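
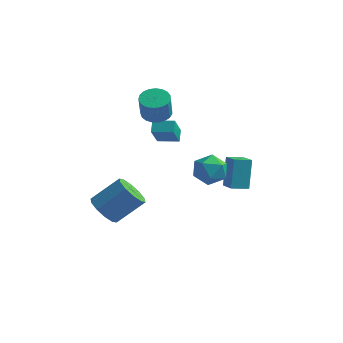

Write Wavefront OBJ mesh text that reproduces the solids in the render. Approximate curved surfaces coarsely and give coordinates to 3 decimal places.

v 2.089 1.039 -1.315
v 1.915 1.763 0.444
v 1.294 1.777 -1.697
v 1.12 2.5 0.062
v 2.82 1.72 -1.522
v 2.646 2.443 0.237
v 2.025 2.457 -1.904
v 1.851 3.181 -0.145
v -2.987 2.475 2.482
v -2.159 2.705 2.469
v -1.984 2.154 3.885
v -2.813 1.925 3.898
v -2.315 2.998 2.602
v -2.14 2.447 4.019
v -2.587 3.2 2.714
v -2.413 2.649 4.131
v -2.929 3.278 2.786
v -2.754 2.727 4.203
v -3.28 3.216 2.806
v -3.106 2.665 4.222
v -3.582 3.027 2.769
v -3.407 2.476 4.186
v -3.78 2.742 2.683
v -3.605 2.191 4.1
v -3.841 2.411 2.562
v -3.667 1.86 3.978
v -3.755 2.091 2.427
v -3.58 1.54 3.843
v -3.536 1.838 2.301
v -3.361 1.287 3.718
v -3.222 1.695 2.207
v -3.047 1.144 3.624
v -2.867 1.687 2.16
v -2.693 1.136 3.577
v -2.534 1.815 2.169
v -2.359 1.264 3.586
v -2.278 2.058 2.232
v -2.104 1.507 3.649
v -2.146 2.372 2.338
v -1.971 1.821 3.755
v -4.419 -1.003 -3.676
v -3.629 -1.034 -4.366
v -2.41 -0.028 -3.014
v -3.201 0.003 -2.324
v -3.964 -0.488 -4.47
v -2.745 0.518 -3.118
v -4.473 -0.139 -4.27
v -3.255 0.867 -2.918
v -4.962 -0.12 -3.844
v -3.743 0.886 -2.492
v -5.244 -0.439 -3.353
v -4.025 0.568 -2.001
v -5.21 -0.972 -2.986
v -3.991 0.034 -1.634
v -4.875 -1.518 -2.882
v -3.656 -0.512 -1.53
v -4.365 -1.867 -3.082
v -3.147 -0.861 -1.73
v -3.877 -1.886 -3.508
v -2.658 -0.88 -2.156
v -3.595 -1.568 -3.999
v -2.376 -0.561 -2.647
v -3.385 2.61 0.818
v -3.6 3.206 1.355
v -3.59 3.76 -0.539
v -3.804 4.356 -0.002
v -2.196 2.944 0.922
v -2.41 3.54 1.459
v -2.4 4.094 -0.435
v -2.615 4.69 0.102
v 1.967 -2.775 1.787
v 2.861 -2.325 1.654
v 2.539 -3.515 3.126
v 3.433 -3.065 2.993
v 2.627 -2.518 3.259
v 2.274 -2.061 2.431
v 3.126 -3.779 2.349
v 2.773 -3.322 1.521
v 3.577 -2.946 2.001
v 3.269 -2.167 2.564
v 2.131 -3.673 2.216
v 1.823 -2.894 2.779
f 2 4 1
f 5 2 1
f 1 4 3
f 3 5 1
f 2 8 4
f 6 2 5
f 6 8 2
f 4 8 3
f 7 5 3
f 3 8 7
f 7 6 5
f 8 6 7
f 10 9 13
f 10 13 11
f 11 13 14
f 11 14 12
f 13 9 15
f 13 15 14
f 14 15 16
f 14 16 12
f 15 9 17
f 15 17 16
f 16 17 18
f 16 18 12
f 17 9 19
f 17 19 18
f 18 19 20
f 18 20 12
f 19 9 21
f 19 21 20
f 20 21 22
f 20 22 12
f 21 9 23
f 21 23 22
f 22 23 24
f 22 24 12
f 23 9 25
f 23 25 24
f 24 25 26
f 24 26 12
f 25 9 27
f 25 27 26
f 26 27 28
f 26 28 12
f 27 9 29
f 27 29 28
f 28 29 30
f 28 30 12
f 29 9 31
f 29 31 30
f 30 31 32
f 30 32 12
f 31 9 33
f 31 33 32
f 32 33 34
f 32 34 12
f 33 9 35
f 33 35 34
f 34 35 36
f 34 36 12
f 35 9 37
f 35 37 36
f 36 37 38
f 36 38 12
f 37 9 39
f 37 39 38
f 38 39 40
f 38 40 12
f 39 9 10
f 39 10 40
f 40 10 11
f 40 11 12
f 42 41 45
f 42 45 43
f 43 45 46
f 43 46 44
f 45 41 47
f 45 47 46
f 46 47 48
f 46 48 44
f 47 41 49
f 47 49 48
f 48 49 50
f 48 50 44
f 49 41 51
f 49 51 50
f 50 51 52
f 50 52 44
f 51 41 53
f 51 53 52
f 52 53 54
f 52 54 44
f 53 41 55
f 53 55 54
f 54 55 56
f 54 56 44
f 55 41 57
f 55 57 56
f 56 57 58
f 56 58 44
f 57 41 59
f 57 59 58
f 58 59 60
f 58 60 44
f 59 41 61
f 59 61 60
f 60 61 62
f 60 62 44
f 61 41 42
f 61 42 62
f 62 42 43
f 62 43 44
f 64 66 63
f 67 64 63
f 63 66 65
f 65 67 63
f 64 70 66
f 68 64 67
f 68 70 64
f 66 70 65
f 69 67 65
f 65 70 69
f 69 68 67
f 70 68 69
f 71 82 76
f 71 76 72
f 71 72 78
f 71 78 81
f 71 81 82
f 72 76 80
f 76 82 75
f 82 81 73
f 81 78 77
f 78 72 79
f 74 80 75
f 74 75 73
f 74 73 77
f 74 77 79
f 74 79 80
f 75 80 76
f 73 75 82
f 77 73 81
f 79 77 78
f 80 79 72



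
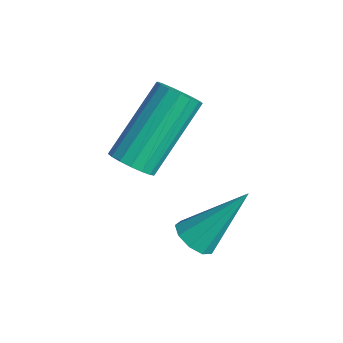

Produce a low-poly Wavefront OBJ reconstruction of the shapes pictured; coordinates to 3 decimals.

v 1.621 3.206 1.711
v 1.958 2.882 1.89
v 1.959 4.234 2.929
v 2.107 3.096 1.669
v 2.03 3.361 1.467
v 1.761 3.553 1.379
v 1.427 3.583 1.446
v 1.184 3.436 1.637
v 1.146 3.182 1.862
v 1.33 2.939 2.016
v 1.651 2.82 2.028
v -0.028 2.736 2.961
v 0.189 3.107 2.651
v -0.214 4.475 4.01
v -0.432 4.104 4.319
v -0.054 3.105 2.581
v -0.458 4.473 3.94
v -0.292 3.018 2.598
v -0.696 4.386 3.957
v -0.469 2.867 2.698
v -0.873 4.235 4.057
v -0.546 2.685 2.858
v -0.949 4.053 4.217
v -0.503 2.515 3.041
v -0.907 3.883 4.4
v -0.352 2.396 3.206
v -0.756 3.764 4.565
v -0.127 2.355 3.315
v -0.53 3.723 4.674
v 0.121 2.401 3.343
v -0.282 3.768 4.702
v 0.335 2.523 3.283
v -0.069 3.891 4.642
v 0.466 2.695 3.149
v 0.062 4.063 4.508
v 0.483 2.876 2.972
v 0.079 4.244 4.331
v 0.383 3.025 2.792
v -0.02 4.393 4.151
f 2 1 4
f 2 4 3
f 4 1 5
f 4 5 3
f 5 1 6
f 5 6 3
f 6 1 7
f 6 7 3
f 7 1 8
f 7 8 3
f 8 1 9
f 8 9 3
f 9 1 10
f 9 10 3
f 10 1 11
f 10 11 3
f 11 1 2
f 11 2 3
f 13 12 16
f 13 16 14
f 14 16 17
f 14 17 15
f 16 12 18
f 16 18 17
f 17 18 19
f 17 19 15
f 18 12 20
f 18 20 19
f 19 20 21
f 19 21 15
f 20 12 22
f 20 22 21
f 21 22 23
f 21 23 15
f 22 12 24
f 22 24 23
f 23 24 25
f 23 25 15
f 24 12 26
f 24 26 25
f 25 26 27
f 25 27 15
f 26 12 28
f 26 28 27
f 27 28 29
f 27 29 15
f 28 12 30
f 28 30 29
f 29 30 31
f 29 31 15
f 30 12 32
f 30 32 31
f 31 32 33
f 31 33 15
f 32 12 34
f 32 34 33
f 33 34 35
f 33 35 15
f 34 12 36
f 34 36 35
f 35 36 37
f 35 37 15
f 36 12 38
f 36 38 37
f 37 38 39
f 37 39 15
f 38 12 13
f 38 13 39
f 39 13 14
f 39 14 15



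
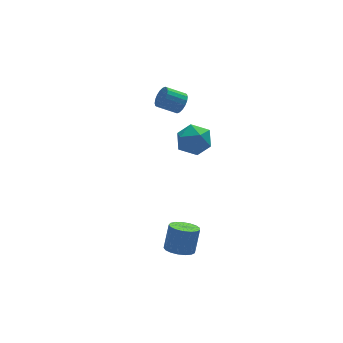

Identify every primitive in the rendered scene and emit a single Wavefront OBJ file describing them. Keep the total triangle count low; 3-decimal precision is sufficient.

v -0.382 -3.637 -2.345
v 0.329 -3.427 -2.644
v 0.774 -3.013 -1.294
v 0.062 -3.223 -0.995
v 0.12 -3.107 -2.673
v 0.565 -2.694 -1.323
v -0.205 -2.909 -2.626
v 0.24 -2.496 -1.277
v -0.57 -2.878 -2.516
v -0.125 -2.464 -1.166
v -0.892 -3.02 -2.366
v -0.447 -2.607 -1.016
v -1.098 -3.304 -2.211
v -0.653 -2.89 -0.861
v -1.139 -3.664 -2.087
v -0.694 -3.25 -0.737
v -1.008 -4.018 -2.022
v -0.563 -3.604 -0.672
v -0.733 -4.284 -2.031
v -0.288 -3.87 -0.681
v -0.378 -4.402 -2.112
v 0.067 -3.988 -0.762
v -0.024 -4.345 -2.246
v 0.421 -3.931 -0.896
v 0.248 -4.126 -2.403
v 0.693 -3.712 -1.053
v 0.376 -3.794 -2.546
v 0.82 -3.381 -1.197
v 2.488 3.223 3.23
v 2.855 3.314 3.795
v 1.859 3.608 4.395
v 1.492 3.517 3.83
v 2.859 3.588 3.667
v 1.863 3.882 4.267
v 2.79 3.79 3.453
v 1.793 4.084 4.053
v 2.661 3.88 3.194
v 1.664 4.174 3.794
v 2.497 3.839 2.943
v 1.501 4.133 3.543
v 2.332 3.677 2.748
v 1.335 3.971 3.348
v 2.198 3.424 2.649
v 1.201 3.718 3.249
v 2.121 3.132 2.665
v 1.125 3.426 3.265
v 2.117 2.858 2.793
v 1.121 3.152 3.393
v 2.187 2.656 3.007
v 1.19 2.95 3.607
v 2.316 2.566 3.266
v 1.319 2.86 3.866
v 2.479 2.607 3.517
v 1.483 2.901 4.117
v 2.645 2.769 3.712
v 1.648 3.063 4.312
v 2.779 3.022 3.811
v 1.782 3.316 4.411
v 1.293 -0.65 3.159
v 1.815 -0.38 4.006
v 0.925 -2.12 3.854
v 1.447 -1.85 4.701
v 0.562 -1.377 4.469
v 0.789 -0.469 4.04
v 1.951 -2.031 3.82
v 2.178 -1.123 3.391
v 2.222 -1.234 4.414
v 1.363 -0.83 4.815
v 1.377 -1.67 3.045
v 0.518 -1.266 3.446
f 2 1 5
f 2 5 3
f 3 5 6
f 3 6 4
f 5 1 7
f 5 7 6
f 6 7 8
f 6 8 4
f 7 1 9
f 7 9 8
f 8 9 10
f 8 10 4
f 9 1 11
f 9 11 10
f 10 11 12
f 10 12 4
f 11 1 13
f 11 13 12
f 12 13 14
f 12 14 4
f 13 1 15
f 13 15 14
f 14 15 16
f 14 16 4
f 15 1 17
f 15 17 16
f 16 17 18
f 16 18 4
f 17 1 19
f 17 19 18
f 18 19 20
f 18 20 4
f 19 1 21
f 19 21 20
f 20 21 22
f 20 22 4
f 21 1 23
f 21 23 22
f 22 23 24
f 22 24 4
f 23 1 25
f 23 25 24
f 24 25 26
f 24 26 4
f 25 1 27
f 25 27 26
f 26 27 28
f 26 28 4
f 27 1 2
f 27 2 28
f 28 2 3
f 28 3 4
f 30 29 33
f 30 33 31
f 31 33 34
f 31 34 32
f 33 29 35
f 33 35 34
f 34 35 36
f 34 36 32
f 35 29 37
f 35 37 36
f 36 37 38
f 36 38 32
f 37 29 39
f 37 39 38
f 38 39 40
f 38 40 32
f 39 29 41
f 39 41 40
f 40 41 42
f 40 42 32
f 41 29 43
f 41 43 42
f 42 43 44
f 42 44 32
f 43 29 45
f 43 45 44
f 44 45 46
f 44 46 32
f 45 29 47
f 45 47 46
f 46 47 48
f 46 48 32
f 47 29 49
f 47 49 48
f 48 49 50
f 48 50 32
f 49 29 51
f 49 51 50
f 50 51 52
f 50 52 32
f 51 29 53
f 51 53 52
f 52 53 54
f 52 54 32
f 53 29 55
f 53 55 54
f 54 55 56
f 54 56 32
f 55 29 57
f 55 57 56
f 56 57 58
f 56 58 32
f 57 29 30
f 57 30 58
f 58 30 31
f 58 31 32
f 59 70 64
f 59 64 60
f 59 60 66
f 59 66 69
f 59 69 70
f 60 64 68
f 64 70 63
f 70 69 61
f 69 66 65
f 66 60 67
f 62 68 63
f 62 63 61
f 62 61 65
f 62 65 67
f 62 67 68
f 63 68 64
f 61 63 70
f 65 61 69
f 67 65 66
f 68 67 60



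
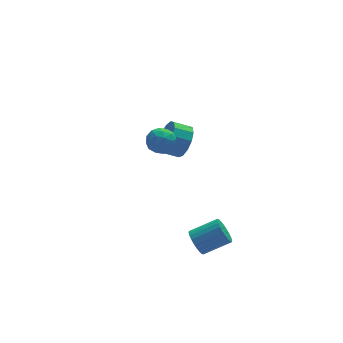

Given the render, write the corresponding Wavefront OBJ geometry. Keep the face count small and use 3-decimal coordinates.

v 2.044 -3.353 -3.813
v 2.398 -3.055 -4.441
v 3.85 -3.21 -3.695
v 3.496 -3.507 -3.067
v 2.342 -2.803 -4.279
v 3.794 -2.958 -3.534
v 2.24 -2.635 -4.047
v 3.693 -2.79 -3.301
v 2.109 -2.576 -3.779
v 3.561 -2.731 -3.033
v 1.968 -2.636 -3.516
v 3.42 -2.79 -2.77
v 1.838 -2.804 -3.298
v 3.29 -2.958 -2.552
v 1.739 -3.056 -3.159
v 3.192 -3.21 -2.413
v 1.687 -3.353 -3.119
v 3.14 -3.508 -2.373
v 1.69 -3.65 -3.185
v 3.142 -3.805 -2.439
v 1.746 -3.902 -3.346
v 3.198 -4.057 -2.601
v 1.847 -4.07 -3.579
v 3.3 -4.225 -2.833
v 1.979 -4.129 -3.847
v 3.431 -4.284 -3.101
v 2.12 -4.07 -4.11
v 3.572 -4.224 -3.364
v 2.25 -3.902 -4.328
v 3.702 -4.056 -3.582
v 2.348 -3.65 -4.467
v 3.801 -3.804 -3.721
v 2.4 -3.352 -4.507
v 3.853 -3.507 -3.761
v 3.44 3.065 -1.162
v 3.904 3.788 -0.558
v 2.945 4.018 -0.095
v 2.48 3.295 -0.698
v 3.733 4.067 -1.051
v 2.773 4.297 -0.588
v 3.469 4.028 -1.579
v 2.509 4.258 -1.116
v 3.195 3.683 -1.974
v 2.236 3.913 -1.511
v 3 3.142 -2.112
v 2.04 3.372 -1.649
v 2.944 2.576 -1.947
v 1.984 2.806 -1.484
v 3.045 2.166 -1.533
v 2.085 2.396 -1.07
v 3.272 2.041 -1.001
v 2.312 2.271 -0.538
v 3.552 2.241 -0.52
v 2.592 2.471 -0.057
v 3.796 2.703 -0.243
v 2.837 2.933 0.22
v 3.928 3.28 -0.257
v 2.968 3.51 0.206
v 1.217 -0.882 2.083
v 1.679 -1.145 2.721
v 0.101 -1.155 2.779
v 0.563 -1.418 3.417
v 0.55 -0.612 3.218
v 1.24 -0.443 2.788
v 0.54 -1.857 2.712
v 1.23 -1.688 2.282
v 1.261 -1.747 3.11
v 1.267 -0.978 3.422
v 0.513 -1.322 2.078
v 0.519 -0.553 2.39
v 1.546 -0.989 2.341
v 0.234 -1.311 3.159
v 0.226 -0.837 3.042
v 0.498 -0.991 3.417
v 1.288 -0.577 2.38
v 1.56 -0.731 2.755
v 0.896 -0.418 3.047
v 0.22 -1.569 2.745
v 0.492 -1.723 3.12
v 1.282 -1.309 2.083
v 1.554 -1.463 2.458
v 0.884 -1.882 2.453
v 1.572 -1.498 2.944
v 0.916 -1.659 3.354
v 0.902 -1.917 2.94
v 1.308 -1.818 2.687
v 1.576 -1.046 3.128
v 0.919 -1.206 3.537
v 0.912 -0.732 3.42
v 1.318 -0.633 3.167
v 1.33 -1.4 3.357
v 0.861 -1.094 1.963
v 0.204 -1.254 2.372
v 0.462 -1.667 2.333
v 0.868 -1.568 2.08
v 0.864 -0.641 2.146
v 0.208 -0.802 2.556
v 0.472 -0.482 2.813
v 0.878 -0.383 2.56
v 0.45 -0.9 2.143
f 2 1 5
f 2 5 3
f 3 5 6
f 3 6 4
f 5 1 7
f 5 7 6
f 6 7 8
f 6 8 4
f 7 1 9
f 7 9 8
f 8 9 10
f 8 10 4
f 9 1 11
f 9 11 10
f 10 11 12
f 10 12 4
f 11 1 13
f 11 13 12
f 12 13 14
f 12 14 4
f 13 1 15
f 13 15 14
f 14 15 16
f 14 16 4
f 15 1 17
f 15 17 16
f 16 17 18
f 16 18 4
f 17 1 19
f 17 19 18
f 18 19 20
f 18 20 4
f 19 1 21
f 19 21 20
f 20 21 22
f 20 22 4
f 21 1 23
f 21 23 22
f 22 23 24
f 22 24 4
f 23 1 25
f 23 25 24
f 24 25 26
f 24 26 4
f 25 1 27
f 25 27 26
f 26 27 28
f 26 28 4
f 27 1 29
f 27 29 28
f 28 29 30
f 28 30 4
f 29 1 31
f 29 31 30
f 30 31 32
f 30 32 4
f 31 1 33
f 31 33 32
f 32 33 34
f 32 34 4
f 33 1 2
f 33 2 34
f 34 2 3
f 34 3 4
f 36 35 39
f 36 39 37
f 37 39 40
f 37 40 38
f 39 35 41
f 39 41 40
f 40 41 42
f 40 42 38
f 41 35 43
f 41 43 42
f 42 43 44
f 42 44 38
f 43 35 45
f 43 45 44
f 44 45 46
f 44 46 38
f 45 35 47
f 45 47 46
f 46 47 48
f 46 48 38
f 47 35 49
f 47 49 48
f 48 49 50
f 48 50 38
f 49 35 51
f 49 51 50
f 50 51 52
f 50 52 38
f 51 35 53
f 51 53 52
f 52 53 54
f 52 54 38
f 53 35 55
f 53 55 54
f 54 55 56
f 54 56 38
f 55 35 57
f 55 57 56
f 56 57 58
f 56 58 38
f 57 35 36
f 57 36 58
f 58 36 37
f 58 37 38
f 59 96 75
f 96 70 99
f 75 99 64
f 96 99 75
f 59 75 71
f 75 64 76
f 71 76 60
f 75 76 71
f 59 71 80
f 71 60 81
f 80 81 66
f 71 81 80
f 59 80 92
f 80 66 95
f 92 95 69
f 80 95 92
f 59 92 96
f 92 69 100
f 96 100 70
f 92 100 96
f 60 76 87
f 76 64 90
f 87 90 68
f 76 90 87
f 64 99 77
f 99 70 98
f 77 98 63
f 99 98 77
f 70 100 97
f 100 69 93
f 97 93 61
f 100 93 97
f 69 95 94
f 95 66 82
f 94 82 65
f 95 82 94
f 66 81 86
f 81 60 83
f 86 83 67
f 81 83 86
f 62 88 74
f 88 68 89
f 74 89 63
f 88 89 74
f 62 74 72
f 74 63 73
f 72 73 61
f 74 73 72
f 62 72 79
f 72 61 78
f 79 78 65
f 72 78 79
f 62 79 84
f 79 65 85
f 84 85 67
f 79 85 84
f 62 84 88
f 84 67 91
f 88 91 68
f 84 91 88
f 63 89 77
f 89 68 90
f 77 90 64
f 89 90 77
f 61 73 97
f 73 63 98
f 97 98 70
f 73 98 97
f 65 78 94
f 78 61 93
f 94 93 69
f 78 93 94
f 67 85 86
f 85 65 82
f 86 82 66
f 85 82 86
f 68 91 87
f 91 67 83
f 87 83 60
f 91 83 87



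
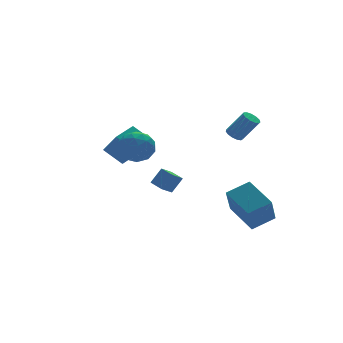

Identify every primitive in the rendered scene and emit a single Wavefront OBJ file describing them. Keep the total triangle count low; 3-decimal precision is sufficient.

v 0.121 2.088 -2.531
v 0.773 2.012 -1.538
v -0.062 3.093 -2.334
v 0.59 3.017 -1.342
v 0.89 2.323 -3.018
v 1.542 2.247 -2.026
v 0.707 3.328 -2.822
v 1.359 3.252 -1.829
v -4.912 -2.873 3.249
v -4.562 -2.362 2.36
v -3.258 -3.258 3.68
v -2.908 -2.747 2.791
v -3.342 -2.181 3.606
v -4.365 -1.943 3.339
v -3.455 -3.677 2.701
v -4.478 -3.439 2.434
v -3.661 -2.859 2.022
v -3.591 -1.934 2.581
v -4.229 -3.686 3.459
v -4.159 -2.761 4.018
v -4.882 -2.583 2.766
v -2.938 -3.037 3.274
v -3.193 -2.703 3.752
v -2.987 -2.403 3.23
v -4.766 -2.337 3.342
v -4.56 -2.037 2.82
v -3.844 -1.93 3.552
v -3.26 -3.583 3.22
v -3.054 -3.283 2.698
v -4.833 -3.217 2.81
v -4.627 -2.917 2.288
v -3.976 -3.69 2.488
v -4.147 -2.576 2.045
v -3.175 -2.802 2.299
v -3.496 -3.349 2.246
v -4.097 -3.209 2.089
v -4.106 -2.032 2.374
v -3.134 -2.259 2.627
v -3.389 -1.926 3.106
v -3.99 -1.786 2.949
v -3.577 -2.324 2.175
v -4.686 -3.361 3.413
v -3.714 -3.588 3.666
v -3.83 -3.834 3.091
v -4.431 -3.694 2.934
v -4.645 -2.818 3.741
v -3.673 -3.044 3.995
v -3.723 -2.411 3.951
v -4.324 -2.271 3.794
v -4.243 -3.296 3.865
v 2.124 -2.527 2.791
v 2.518 -2.763 2.471
v 3.23 -3.39 3.809
v 2.836 -3.153 4.129
v 2.626 -2.477 2.547
v 3.338 -3.103 3.885
v 2.574 -2.206 2.701
v 3.286 -2.833 4.039
v 2.38 -2.037 2.884
v 3.092 -2.664 4.222
v 2.104 -2.024 3.037
v 2.817 -2.65 4.375
v 1.835 -2.17 3.112
v 2.547 -2.797 4.45
v 1.657 -2.429 3.085
v 2.369 -3.056 4.423
v 1.628 -2.72 2.965
v 2.34 -3.346 4.303
v 1.756 -2.949 2.789
v 2.468 -3.575 4.127
v 2.001 -3.044 2.615
v 2.713 -3.67 3.952
v 2.285 -2.975 2.496
v 2.997 -3.601 3.834
v -3.386 2.302 1.049
v -3.024 1.403 2.258
v -1.884 3.259 1.31
v -1.522 2.359 2.519
v -2.658 1.401 0.161
v -2.296 0.501 1.37
v -1.156 2.357 0.422
v -0.794 1.458 1.631
v 2.037 -4.223 -2.496
v 3.46 -4.324 -1.89
v 1.792 -2.255 -1.591
v 3.215 -2.356 -0.985
v 2.805 -3.364 -4.155
v 4.228 -3.465 -3.549
v 2.56 -1.396 -3.25
v 3.983 -1.497 -2.644
f 2 4 1
f 5 2 1
f 1 4 3
f 3 5 1
f 2 8 4
f 6 2 5
f 6 8 2
f 4 8 3
f 7 5 3
f 3 8 7
f 7 6 5
f 8 6 7
f 9 46 25
f 46 20 49
f 25 49 14
f 46 49 25
f 9 25 21
f 25 14 26
f 21 26 10
f 25 26 21
f 9 21 30
f 21 10 31
f 30 31 16
f 21 31 30
f 9 30 42
f 30 16 45
f 42 45 19
f 30 45 42
f 9 42 46
f 42 19 50
f 46 50 20
f 42 50 46
f 10 26 37
f 26 14 40
f 37 40 18
f 26 40 37
f 14 49 27
f 49 20 48
f 27 48 13
f 49 48 27
f 20 50 47
f 50 19 43
f 47 43 11
f 50 43 47
f 19 45 44
f 45 16 32
f 44 32 15
f 45 32 44
f 16 31 36
f 31 10 33
f 36 33 17
f 31 33 36
f 12 38 24
f 38 18 39
f 24 39 13
f 38 39 24
f 12 24 22
f 24 13 23
f 22 23 11
f 24 23 22
f 12 22 29
f 22 11 28
f 29 28 15
f 22 28 29
f 12 29 34
f 29 15 35
f 34 35 17
f 29 35 34
f 12 34 38
f 34 17 41
f 38 41 18
f 34 41 38
f 13 39 27
f 39 18 40
f 27 40 14
f 39 40 27
f 11 23 47
f 23 13 48
f 47 48 20
f 23 48 47
f 15 28 44
f 28 11 43
f 44 43 19
f 28 43 44
f 17 35 36
f 35 15 32
f 36 32 16
f 35 32 36
f 18 41 37
f 41 17 33
f 37 33 10
f 41 33 37
f 52 51 55
f 52 55 53
f 53 55 56
f 53 56 54
f 55 51 57
f 55 57 56
f 56 57 58
f 56 58 54
f 57 51 59
f 57 59 58
f 58 59 60
f 58 60 54
f 59 51 61
f 59 61 60
f 60 61 62
f 60 62 54
f 61 51 63
f 61 63 62
f 62 63 64
f 62 64 54
f 63 51 65
f 63 65 64
f 64 65 66
f 64 66 54
f 65 51 67
f 65 67 66
f 66 67 68
f 66 68 54
f 67 51 69
f 67 69 68
f 68 69 70
f 68 70 54
f 69 51 71
f 69 71 70
f 70 71 72
f 70 72 54
f 71 51 73
f 71 73 72
f 72 73 74
f 72 74 54
f 73 51 52
f 73 52 74
f 74 52 53
f 74 53 54
f 76 78 75
f 79 76 75
f 75 78 77
f 77 79 75
f 76 82 78
f 80 76 79
f 80 82 76
f 78 82 77
f 81 79 77
f 77 82 81
f 81 80 79
f 82 80 81
f 84 86 83
f 87 84 83
f 83 86 85
f 85 87 83
f 84 90 86
f 88 84 87
f 88 90 84
f 86 90 85
f 89 87 85
f 85 90 89
f 89 88 87
f 90 88 89



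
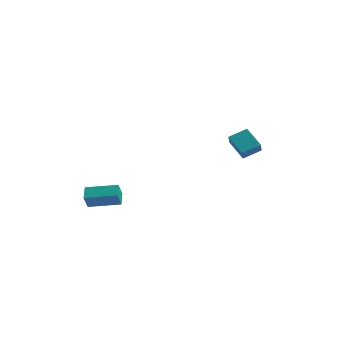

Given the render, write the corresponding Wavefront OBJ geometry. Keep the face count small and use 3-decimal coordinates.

v -3.29 -3.933 1.32
v -3.372 -4.309 2.144
v -3.464 -3.17 1.65
v -3.547 -3.545 2.475
v -1.613 -3.675 1.605
v -1.696 -4.05 2.43
v -1.788 -2.911 1.936
v -1.87 -3.287 2.76
v 3.163 2.378 2.851
v 2.244 3.165 3.535
v 3.104 2.901 2.171
v 2.185 3.688 2.855
v 4.015 3.012 3.265
v 3.096 3.799 3.949
v 3.956 3.535 2.585
v 3.037 4.322 3.269
f 2 4 1
f 5 2 1
f 1 4 3
f 3 5 1
f 2 8 4
f 6 2 5
f 6 8 2
f 4 8 3
f 7 5 3
f 3 8 7
f 7 6 5
f 8 6 7
f 10 12 9
f 13 10 9
f 9 12 11
f 11 13 9
f 10 16 12
f 14 10 13
f 14 16 10
f 12 16 11
f 15 13 11
f 11 16 15
f 15 14 13
f 16 14 15



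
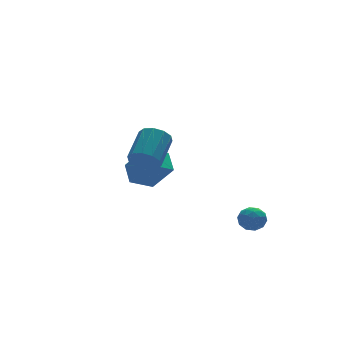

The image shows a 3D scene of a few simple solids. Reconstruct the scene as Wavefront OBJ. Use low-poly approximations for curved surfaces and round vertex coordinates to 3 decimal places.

v 1.034 1.21 1.332
v 1.317 2.374 1.934
v 0.334 2.114 -0.085
v 0.616 3.277 0.518
v 2.284 1.223 0.722
v 2.566 2.386 1.325
v 1.583 2.126 -0.694
v 1.866 3.29 -0.092
v -0.899 -2.246 3.488
v -0.638 -1.926 2.78
v 0.48 -0.793 3.703
v 0.219 -1.114 4.412
v -1.039 -1.657 2.935
v 0.079 -0.525 3.859
v -1.386 -1.614 3.302
v -0.268 -0.481 4.225
v -1.547 -1.812 3.74
v -0.429 -0.679 4.663
v -1.461 -2.176 4.081
v -0.343 -1.043 5.005
v -1.16 -2.567 4.197
v -0.042 -1.434 5.12
v -0.759 -2.835 4.041
v 0.359 -1.703 4.965
v -0.412 -2.879 3.675
v 0.706 -1.746 4.598
v -0.251 -2.681 3.237
v 0.867 -1.548 4.16
v -0.337 -2.317 2.895
v 0.781 -1.184 3.819
v 4.089 -3.428 -0.958
v 4.443 -3.681 -0.365
v 3.217 -4.219 -0.775
v 3.571 -4.472 -0.182
v 3.273 -3.799 -0.173
v 3.812 -3.31 -0.287
v 3.848 -4.59 -0.853
v 4.387 -4.101 -0.967
v 4.294 -4.399 -0.3
v 3.939 -3.91 0.12
v 3.721 -3.99 -1.26
v 3.366 -3.501 -0.84
v 4.342 -3.485 -0.678
v 3.318 -4.415 -0.462
v 3.143 -4.019 -0.457
v 3.351 -4.168 -0.109
v 3.971 -3.267 -0.632
v 4.18 -3.416 -0.283
v 3.492 -3.485 -0.17
v 3.48 -4.484 -0.857
v 3.689 -4.633 -0.508
v 4.309 -3.732 -1.031
v 4.517 -3.881 -0.683
v 4.168 -4.415 -0.97
v 4.463 -4.056 -0.291
v 3.951 -4.521 -0.183
v 4.114 -4.59 -0.578
v 4.43 -4.303 -0.644
v 4.254 -3.769 -0.044
v 3.742 -4.233 0.064
v 3.567 -3.838 0.069
v 3.883 -3.551 0.002
v 4.167 -4.191 -0.006
v 3.918 -3.667 -1.204
v 3.406 -4.131 -1.096
v 3.777 -4.349 -1.142
v 4.093 -4.062 -1.209
v 3.709 -3.379 -0.957
v 3.197 -3.844 -0.849
v 3.23 -3.597 -0.496
v 3.546 -3.31 -0.562
v 3.493 -3.709 -1.134
f 2 4 1
f 5 2 1
f 1 4 3
f 3 5 1
f 2 8 4
f 6 2 5
f 6 8 2
f 4 8 3
f 7 5 3
f 3 8 7
f 7 6 5
f 8 6 7
f 10 9 13
f 10 13 11
f 11 13 14
f 11 14 12
f 13 9 15
f 13 15 14
f 14 15 16
f 14 16 12
f 15 9 17
f 15 17 16
f 16 17 18
f 16 18 12
f 17 9 19
f 17 19 18
f 18 19 20
f 18 20 12
f 19 9 21
f 19 21 20
f 20 21 22
f 20 22 12
f 21 9 23
f 21 23 22
f 22 23 24
f 22 24 12
f 23 9 25
f 23 25 24
f 24 25 26
f 24 26 12
f 25 9 27
f 25 27 26
f 26 27 28
f 26 28 12
f 27 9 29
f 27 29 28
f 28 29 30
f 28 30 12
f 29 9 10
f 29 10 30
f 30 10 11
f 30 11 12
f 31 68 47
f 68 42 71
f 47 71 36
f 68 71 47
f 31 47 43
f 47 36 48
f 43 48 32
f 47 48 43
f 31 43 52
f 43 32 53
f 52 53 38
f 43 53 52
f 31 52 64
f 52 38 67
f 64 67 41
f 52 67 64
f 31 64 68
f 64 41 72
f 68 72 42
f 64 72 68
f 32 48 59
f 48 36 62
f 59 62 40
f 48 62 59
f 36 71 49
f 71 42 70
f 49 70 35
f 71 70 49
f 42 72 69
f 72 41 65
f 69 65 33
f 72 65 69
f 41 67 66
f 67 38 54
f 66 54 37
f 67 54 66
f 38 53 58
f 53 32 55
f 58 55 39
f 53 55 58
f 34 60 46
f 60 40 61
f 46 61 35
f 60 61 46
f 34 46 44
f 46 35 45
f 44 45 33
f 46 45 44
f 34 44 51
f 44 33 50
f 51 50 37
f 44 50 51
f 34 51 56
f 51 37 57
f 56 57 39
f 51 57 56
f 34 56 60
f 56 39 63
f 60 63 40
f 56 63 60
f 35 61 49
f 61 40 62
f 49 62 36
f 61 62 49
f 33 45 69
f 45 35 70
f 69 70 42
f 45 70 69
f 37 50 66
f 50 33 65
f 66 65 41
f 50 65 66
f 39 57 58
f 57 37 54
f 58 54 38
f 57 54 58
f 40 63 59
f 63 39 55
f 59 55 32
f 63 55 59



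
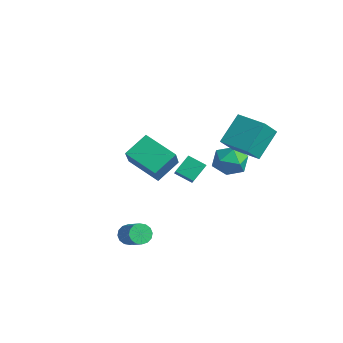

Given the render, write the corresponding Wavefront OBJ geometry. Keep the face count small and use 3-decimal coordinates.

v -3.02 2.903 -1.862
v -2 2.301 -0.959
v -3.195 3.9 -1
v -2.175 3.298 -0.096
v -2.145 3.542 -2.424
v -1.125 2.94 -1.52
v -2.32 4.539 -1.561
v -1.3 3.937 -0.658
v 1.958 -1.471 1.673
v 0.176 -2.176 2.533
v 1.854 -0.098 2.582
v 0.072 -0.803 3.442
v 2.988 -2.337 3.098
v 1.206 -3.042 3.958
v 2.884 -0.964 4.007
v 1.102 -1.669 4.867
v 0.138 3.869 0.729
v 0.862 4.693 0.531
v 1.458 2.887 1.469
v 2.182 3.711 1.271
v 1.382 3.844 2.035
v 0.566 4.451 1.578
v 1.754 3.129 0.422
v 0.938 3.736 -0.035
v 1.861 4.236 0.341
v 1.631 4.678 1.338
v 0.689 2.902 0.662
v 0.459 3.344 1.659
v 1.673 -3.152 -2.115
v 2.021 -3.317 -2.676
v 3.314 -3.412 -1.846
v 2.967 -3.248 -1.285
v 2.036 -2.965 -2.659
v 3.33 -3.061 -1.829
v 1.954 -2.664 -2.496
v 3.248 -2.76 -1.667
v 1.797 -2.494 -2.231
v 3.09 -2.589 -1.402
v 1.606 -2.5 -1.935
v 2.9 -2.595 -1.106
v 1.434 -2.68 -1.687
v 2.728 -2.776 -0.858
v 1.326 -2.988 -1.554
v 2.619 -3.083 -0.724
v 1.31 -3.339 -1.571
v 2.604 -3.435 -0.741
v 1.392 -3.64 -1.733
v 2.686 -3.736 -0.904
v 1.55 -3.811 -1.998
v 2.843 -3.906 -1.169
v 1.74 -3.805 -2.294
v 3.034 -3.9 -1.465
v 1.912 -3.624 -2.542
v 3.206 -3.72 -1.713
v 2.094 3.262 2.585
v 2.454 2.17 3.74
v 1.721 4.697 4.059
v 2.081 3.604 5.213
v 3.839 3.776 2.527
v 4.199 2.683 3.681
v 3.466 5.21 4
v 3.826 4.118 5.155
f 2 4 1
f 5 2 1
f 1 4 3
f 3 5 1
f 2 8 4
f 6 2 5
f 6 8 2
f 4 8 3
f 7 5 3
f 3 8 7
f 7 6 5
f 8 6 7
f 10 12 9
f 13 10 9
f 9 12 11
f 11 13 9
f 10 16 12
f 14 10 13
f 14 16 10
f 12 16 11
f 15 13 11
f 11 16 15
f 15 14 13
f 16 14 15
f 17 28 22
f 17 22 18
f 17 18 24
f 17 24 27
f 17 27 28
f 18 22 26
f 22 28 21
f 28 27 19
f 27 24 23
f 24 18 25
f 20 26 21
f 20 21 19
f 20 19 23
f 20 23 25
f 20 25 26
f 21 26 22
f 19 21 28
f 23 19 27
f 25 23 24
f 26 25 18
f 30 29 33
f 30 33 31
f 31 33 34
f 31 34 32
f 33 29 35
f 33 35 34
f 34 35 36
f 34 36 32
f 35 29 37
f 35 37 36
f 36 37 38
f 36 38 32
f 37 29 39
f 37 39 38
f 38 39 40
f 38 40 32
f 39 29 41
f 39 41 40
f 40 41 42
f 40 42 32
f 41 29 43
f 41 43 42
f 42 43 44
f 42 44 32
f 43 29 45
f 43 45 44
f 44 45 46
f 44 46 32
f 45 29 47
f 45 47 46
f 46 47 48
f 46 48 32
f 47 29 49
f 47 49 48
f 48 49 50
f 48 50 32
f 49 29 51
f 49 51 50
f 50 51 52
f 50 52 32
f 51 29 53
f 51 53 52
f 52 53 54
f 52 54 32
f 53 29 30
f 53 30 54
f 54 30 31
f 54 31 32
f 56 58 55
f 59 56 55
f 55 58 57
f 57 59 55
f 56 62 58
f 60 56 59
f 60 62 56
f 58 62 57
f 61 59 57
f 57 62 61
f 61 60 59
f 62 60 61



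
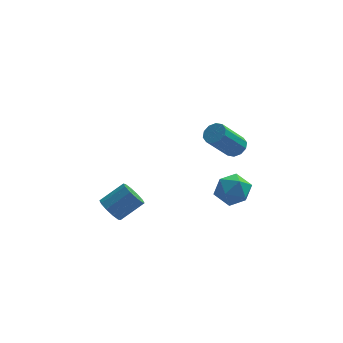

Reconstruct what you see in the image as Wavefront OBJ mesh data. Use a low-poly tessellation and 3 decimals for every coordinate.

v 1.679 -2.551 -2.872
v 2.283 -2.136 -3.47
v 2.817 -2.764 -1.87
v 3.421 -2.349 -2.468
v 2.749 -1.836 -2.043
v 2.046 -1.705 -2.662
v 3.054 -3.195 -2.678
v 2.351 -3.064 -3.297
v 3.133 -2.534 -3.35
v 2.945 -1.694 -2.957
v 2.155 -3.206 -2.383
v 1.967 -2.366 -1.99
v -2.958 -2.262 -4.017
v -2.605 -2.86 -4.206
v -1.508 -2.476 -3.372
v -1.862 -1.878 -3.183
v -2.497 -2.54 -4.495
v -1.401 -2.155 -3.662
v -2.566 -2.113 -4.602
v -1.469 -1.729 -3.768
v -2.784 -1.743 -4.485
v -1.688 -1.359 -3.651
v -3.069 -1.572 -4.189
v -1.973 -1.188 -3.355
v -3.312 -1.664 -3.828
v -2.215 -1.28 -2.994
v -3.419 -1.985 -3.538
v -2.323 -1.6 -2.705
v -3.351 -2.411 -3.432
v -2.254 -2.027 -2.598
v -3.132 -2.781 -3.549
v -2.036 -2.397 -2.715
v -2.847 -2.952 -3.845
v -1.751 -2.568 -3.011
v 3.225 3.977 -4.396
v 3.763 3.888 -4.042
v 2.673 3.234 -2.55
v 2.135 3.323 -2.904
v 3.63 4.262 -3.975
v 2.54 3.607 -2.483
v 3.343 4.526 -4.068
v 2.253 3.871 -2.577
v 3.011 4.581 -4.287
v 1.921 3.926 -2.796
v 2.76 4.406 -4.547
v 1.67 3.751 -3.056
v 2.687 4.066 -4.75
v 1.597 3.412 -3.258
v 2.82 3.693 -4.817
v 1.73 3.038 -3.325
v 3.107 3.429 -4.723
v 2.017 2.774 -3.232
v 3.439 3.374 -4.504
v 2.349 2.719 -3.013
v 3.69 3.549 -4.244
v 2.6 2.894 -2.753
f 1 12 6
f 1 6 2
f 1 2 8
f 1 8 11
f 1 11 12
f 2 6 10
f 6 12 5
f 12 11 3
f 11 8 7
f 8 2 9
f 4 10 5
f 4 5 3
f 4 3 7
f 4 7 9
f 4 9 10
f 5 10 6
f 3 5 12
f 7 3 11
f 9 7 8
f 10 9 2
f 14 13 17
f 14 17 15
f 15 17 18
f 15 18 16
f 17 13 19
f 17 19 18
f 18 19 20
f 18 20 16
f 19 13 21
f 19 21 20
f 20 21 22
f 20 22 16
f 21 13 23
f 21 23 22
f 22 23 24
f 22 24 16
f 23 13 25
f 23 25 24
f 24 25 26
f 24 26 16
f 25 13 27
f 25 27 26
f 26 27 28
f 26 28 16
f 27 13 29
f 27 29 28
f 28 29 30
f 28 30 16
f 29 13 31
f 29 31 30
f 30 31 32
f 30 32 16
f 31 13 33
f 31 33 32
f 32 33 34
f 32 34 16
f 33 13 14
f 33 14 34
f 34 14 15
f 34 15 16
f 36 35 39
f 36 39 37
f 37 39 40
f 37 40 38
f 39 35 41
f 39 41 40
f 40 41 42
f 40 42 38
f 41 35 43
f 41 43 42
f 42 43 44
f 42 44 38
f 43 35 45
f 43 45 44
f 44 45 46
f 44 46 38
f 45 35 47
f 45 47 46
f 46 47 48
f 46 48 38
f 47 35 49
f 47 49 48
f 48 49 50
f 48 50 38
f 49 35 51
f 49 51 50
f 50 51 52
f 50 52 38
f 51 35 53
f 51 53 52
f 52 53 54
f 52 54 38
f 53 35 55
f 53 55 54
f 54 55 56
f 54 56 38
f 55 35 36
f 55 36 56
f 56 36 37
f 56 37 38



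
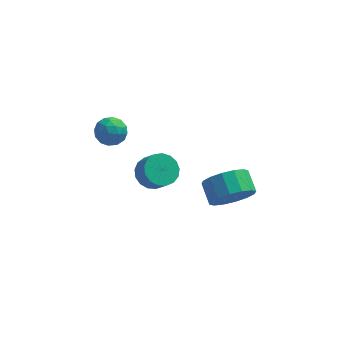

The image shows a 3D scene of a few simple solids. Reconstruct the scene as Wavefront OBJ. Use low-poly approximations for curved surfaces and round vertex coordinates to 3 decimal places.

v -1.832 0.811 2.488
v -1.404 0.226 2.358
v -2.456 0.574 1.502
v -2.028 -0.011 1.372
v -2.494 -0.015 1.942
v -2.108 0.132 2.552
v -1.752 0.668 1.308
v -1.366 0.815 1.918
v -1.355 0.138 1.629
v -1.814 -0.284 2.021
v -2.046 1.084 1.839
v -2.505 0.662 2.231
v -1.563 0.539 2.51
v -2.297 0.261 1.35
v -2.57 0.259 1.685
v -2.319 -0.085 1.609
v -1.977 0.484 2.623
v -1.726 0.14 2.547
v -2.366 -0.001 2.302
v -2.134 0.66 1.313
v -1.883 0.316 1.237
v -1.541 0.885 2.251
v -1.29 0.541 2.175
v -1.494 0.801 1.558
v -1.283 0.143 2.005
v -1.65 0.004 1.425
v -1.487 0.403 1.388
v -1.26 0.489 1.746
v -1.553 -0.105 2.235
v -1.919 -0.244 1.655
v -2.193 -0.246 1.99
v -1.967 -0.16 2.349
v -1.524 -0.156 1.807
v -1.941 1.044 2.205
v -2.307 0.905 1.625
v -1.893 0.96 1.511
v -1.667 1.046 1.87
v -2.21 0.796 2.435
v -2.577 0.657 1.855
v -2.6 0.311 2.114
v -2.373 0.397 2.472
v -2.336 0.956 2.053
v 3.11 -1.714 -0.263
v 3.465 -2.077 0.598
v 3.126 -1.21 1.104
v 2.77 -0.846 0.243
v 3.857 -1.806 0.395
v 3.518 -0.939 0.901
v 4.048 -1.51 0.016
v 3.709 -0.642 0.522
v 3.988 -1.268 -0.438
v 3.649 -0.401 0.068
v 3.692 -1.146 -0.845
v 3.353 -0.279 -0.339
v 3.24 -1.176 -1.096
v 2.901 -0.309 -0.59
v 2.754 -1.35 -1.124
v 2.415 -0.483 -0.618
v 2.362 -1.621 -0.921
v 2.023 -0.754 -0.415
v 2.171 -1.918 -0.542
v 1.832 -1.05 -0.036
v 2.231 -2.159 -0.088
v 1.892 -1.292 0.418
v 2.527 -2.281 0.319
v 2.188 -1.414 0.825
v 2.979 -2.251 0.57
v 2.64 -1.384 1.076
v -0.407 3.228 -3.847
v 0.108 2.846 -4.389
v 0.562 2.33 -3.595
v 0.047 2.712 -3.053
v 0.308 3.18 -4.286
v 0.761 2.664 -3.492
v 0.343 3.524 -4.083
v 0.797 3.008 -3.288
v 0.207 3.801 -3.825
v 0.66 3.285 -3.031
v -0.07 3.947 -3.572
v 0.383 3.431 -2.778
v -0.424 3.928 -3.383
v 0.029 3.412 -2.588
v -0.774 3.748 -3.299
v -0.321 3.232 -2.505
v -1.04 3.45 -3.342
v -0.586 2.934 -2.547
v -1.161 3.1 -3.5
v -0.707 2.584 -2.705
v -1.109 2.78 -3.737
v -0.655 2.264 -2.943
v -0.896 2.563 -4
v -0.443 2.047 -3.206
v -0.571 2.498 -4.228
v -0.118 1.982 -3.434
v -0.209 2.6 -4.368
v 0.245 2.084 -3.574
f 1 38 17
f 38 12 41
f 17 41 6
f 38 41 17
f 1 17 13
f 17 6 18
f 13 18 2
f 17 18 13
f 1 13 22
f 13 2 23
f 22 23 8
f 13 23 22
f 1 22 34
f 22 8 37
f 34 37 11
f 22 37 34
f 1 34 38
f 34 11 42
f 38 42 12
f 34 42 38
f 2 18 29
f 18 6 32
f 29 32 10
f 18 32 29
f 6 41 19
f 41 12 40
f 19 40 5
f 41 40 19
f 12 42 39
f 42 11 35
f 39 35 3
f 42 35 39
f 11 37 36
f 37 8 24
f 36 24 7
f 37 24 36
f 8 23 28
f 23 2 25
f 28 25 9
f 23 25 28
f 4 30 16
f 30 10 31
f 16 31 5
f 30 31 16
f 4 16 14
f 16 5 15
f 14 15 3
f 16 15 14
f 4 14 21
f 14 3 20
f 21 20 7
f 14 20 21
f 4 21 26
f 21 7 27
f 26 27 9
f 21 27 26
f 4 26 30
f 26 9 33
f 30 33 10
f 26 33 30
f 5 31 19
f 31 10 32
f 19 32 6
f 31 32 19
f 3 15 39
f 15 5 40
f 39 40 12
f 15 40 39
f 7 20 36
f 20 3 35
f 36 35 11
f 20 35 36
f 9 27 28
f 27 7 24
f 28 24 8
f 27 24 28
f 10 33 29
f 33 9 25
f 29 25 2
f 33 25 29
f 44 43 47
f 44 47 45
f 45 47 48
f 45 48 46
f 47 43 49
f 47 49 48
f 48 49 50
f 48 50 46
f 49 43 51
f 49 51 50
f 50 51 52
f 50 52 46
f 51 43 53
f 51 53 52
f 52 53 54
f 52 54 46
f 53 43 55
f 53 55 54
f 54 55 56
f 54 56 46
f 55 43 57
f 55 57 56
f 56 57 58
f 56 58 46
f 57 43 59
f 57 59 58
f 58 59 60
f 58 60 46
f 59 43 61
f 59 61 60
f 60 61 62
f 60 62 46
f 61 43 63
f 61 63 62
f 62 63 64
f 62 64 46
f 63 43 65
f 63 65 64
f 64 65 66
f 64 66 46
f 65 43 67
f 65 67 66
f 66 67 68
f 66 68 46
f 67 43 44
f 67 44 68
f 68 44 45
f 68 45 46
f 70 69 73
f 70 73 71
f 71 73 74
f 71 74 72
f 73 69 75
f 73 75 74
f 74 75 76
f 74 76 72
f 75 69 77
f 75 77 76
f 76 77 78
f 76 78 72
f 77 69 79
f 77 79 78
f 78 79 80
f 78 80 72
f 79 69 81
f 79 81 80
f 80 81 82
f 80 82 72
f 81 69 83
f 81 83 82
f 82 83 84
f 82 84 72
f 83 69 85
f 83 85 84
f 84 85 86
f 84 86 72
f 85 69 87
f 85 87 86
f 86 87 88
f 86 88 72
f 87 69 89
f 87 89 88
f 88 89 90
f 88 90 72
f 89 69 91
f 89 91 90
f 90 91 92
f 90 92 72
f 91 69 93
f 91 93 92
f 92 93 94
f 92 94 72
f 93 69 95
f 93 95 94
f 94 95 96
f 94 96 72
f 95 69 70
f 95 70 96
f 96 70 71
f 96 71 72



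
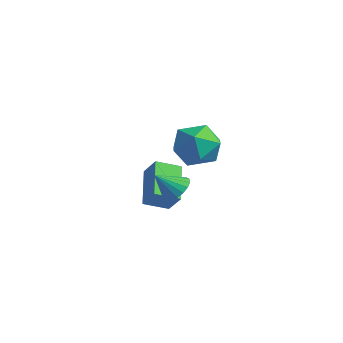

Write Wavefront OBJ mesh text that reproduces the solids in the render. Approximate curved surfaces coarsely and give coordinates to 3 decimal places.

v 3.604 0.229 2.323
v 4.472 0.223 1.729
v 2.768 -0.623 1.111
v 3.636 -0.629 0.517
v 3.599 -1.2 1.4
v 4.115 -0.673 2.149
v 3.125 0.273 0.691
v 3.641 0.8 1.44
v 4.175 0.25 0.721
v 4.469 -0.66 1.159
v 2.771 0.26 1.681
v 3.065 -0.65 2.119
v 1.704 0.258 -1.764
v 2.312 0.333 -1.425
v 1.336 -0.498 -0.936
v 2.135 0.556 -1.3
v 1.872 0.721 -1.267
v 1.576 0.794 -1.332
v 1.306 0.76 -1.483
v 1.114 0.627 -1.69
v 1.04 0.421 -1.911
v 1.097 0.183 -2.103
v 1.274 -0.041 -2.228
v 1.537 -0.205 -2.261
v 1.832 -0.278 -2.196
v 2.103 -0.244 -2.045
v 2.294 -0.112 -1.838
v 2.369 0.095 -1.617
v -1.804 1.147 -2.462
v -1.082 1.208 -1.634
v -1.424 2.121 -2.864
v -0.702 2.181 -2.037
v -0.558 0.239 -3.483
v 0.164 0.299 -2.656
v -0.178 1.212 -3.886
v 0.544 1.273 -3.058
f 1 12 6
f 1 6 2
f 1 2 8
f 1 8 11
f 1 11 12
f 2 6 10
f 6 12 5
f 12 11 3
f 11 8 7
f 8 2 9
f 4 10 5
f 4 5 3
f 4 3 7
f 4 7 9
f 4 9 10
f 5 10 6
f 3 5 12
f 7 3 11
f 9 7 8
f 10 9 2
f 14 13 16
f 14 16 15
f 16 13 17
f 16 17 15
f 17 13 18
f 17 18 15
f 18 13 19
f 18 19 15
f 19 13 20
f 19 20 15
f 20 13 21
f 20 21 15
f 21 13 22
f 21 22 15
f 22 13 23
f 22 23 15
f 23 13 24
f 23 24 15
f 24 13 25
f 24 25 15
f 25 13 26
f 25 26 15
f 26 13 27
f 26 27 15
f 27 13 28
f 27 28 15
f 28 13 14
f 28 14 15
f 30 32 29
f 33 30 29
f 29 32 31
f 31 33 29
f 30 36 32
f 34 30 33
f 34 36 30
f 32 36 31
f 35 33 31
f 31 36 35
f 35 34 33
f 36 34 35



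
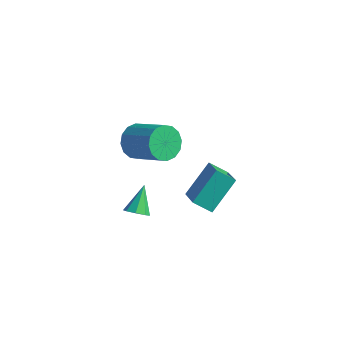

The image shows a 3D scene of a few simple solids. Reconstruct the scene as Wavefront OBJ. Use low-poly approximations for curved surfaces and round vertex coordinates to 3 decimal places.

v -1.548 1.144 -1.48
v -1.326 2.555 -0.258
v -0.782 1.503 -2.033
v -0.561 2.914 -0.811
v -0.559 0.286 -0.669
v -0.338 1.697 0.553
v 0.206 0.645 -1.222
v 0.428 2.056 0
v -2.679 -0.725 3.255
v -2.305 -1.124 2.591
v -0.728 -1.294 3.581
v -1.101 -0.895 4.245
v -2.219 -0.691 2.529
v -0.642 -0.862 3.519
v -2.256 -0.268 2.661
v -0.679 -0.439 3.651
v -2.407 0.033 2.953
v -0.83 -0.138 3.943
v -2.63 0.131 3.325
v -1.053 -0.04 4.315
v -2.866 -0 3.679
v -1.289 -0.171 4.669
v -3.052 -0.326 3.919
v -1.475 -0.496 4.909
v -3.138 -0.758 3.981
v -1.561 -0.929 4.971
v -3.101 -1.181 3.849
v -1.524 -1.352 4.839
v -2.95 -1.482 3.557
v -1.373 -1.653 4.547
v -2.727 -1.58 3.185
v -1.15 -1.751 4.175
v -2.491 -1.449 2.831
v -0.914 -1.62 3.821
v -1.692 -2.129 0.02
v -1.177 -1.896 -0.051
v -2.008 -1.151 0.94
v -1.473 -1.733 -0.326
v -1.898 -1.802 -0.399
v -2.202 -2.063 -0.226
v -2.207 -2.363 0.091
v -1.911 -2.526 0.366
v -1.486 -2.457 0.439
v -1.182 -2.196 0.266
f 2 4 1
f 5 2 1
f 1 4 3
f 3 5 1
f 2 8 4
f 6 2 5
f 6 8 2
f 4 8 3
f 7 5 3
f 3 8 7
f 7 6 5
f 8 6 7
f 10 9 13
f 10 13 11
f 11 13 14
f 11 14 12
f 13 9 15
f 13 15 14
f 14 15 16
f 14 16 12
f 15 9 17
f 15 17 16
f 16 17 18
f 16 18 12
f 17 9 19
f 17 19 18
f 18 19 20
f 18 20 12
f 19 9 21
f 19 21 20
f 20 21 22
f 20 22 12
f 21 9 23
f 21 23 22
f 22 23 24
f 22 24 12
f 23 9 25
f 23 25 24
f 24 25 26
f 24 26 12
f 25 9 27
f 25 27 26
f 26 27 28
f 26 28 12
f 27 9 29
f 27 29 28
f 28 29 30
f 28 30 12
f 29 9 31
f 29 31 30
f 30 31 32
f 30 32 12
f 31 9 33
f 31 33 32
f 32 33 34
f 32 34 12
f 33 9 10
f 33 10 34
f 34 10 11
f 34 11 12
f 36 35 38
f 36 38 37
f 38 35 39
f 38 39 37
f 39 35 40
f 39 40 37
f 40 35 41
f 40 41 37
f 41 35 42
f 41 42 37
f 42 35 43
f 42 43 37
f 43 35 44
f 43 44 37
f 44 35 36
f 44 36 37



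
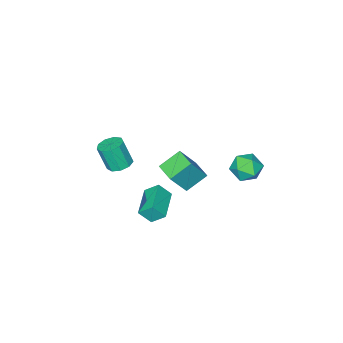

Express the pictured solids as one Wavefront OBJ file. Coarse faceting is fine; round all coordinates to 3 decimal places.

v 2.87 1.858 1.799
v 2.44 2.554 2.504
v 4.345 3.017 1.557
v 3.914 3.712 2.263
v 3.386 1.368 2.597
v 2.955 2.063 3.303
v 4.86 2.526 2.356
v 4.43 3.222 3.061
v -0.117 0.013 0.518
v -1.368 0.368 1.379
v 0.198 1.304 0.445
v -1.054 1.658 1.306
v 0.974 -0.158 2.174
v -0.278 0.196 3.035
v 1.288 1.132 2.101
v 0.037 1.487 2.962
v -3.948 2.702 -0.055
v -2.949 2.389 0.122
v -4.471 1.811 1.318
v -3.472 1.498 1.495
v -3.744 2.514 1.64
v -3.421 3.065 0.792
v -3.999 1.135 0.648
v -3.676 1.686 -0.2
v -2.98 1.421 0.557
v -2.823 2.274 1.17
v -4.597 1.926 0.27
v -4.44 2.779 0.883
v 2.486 -1.748 2.22
v 2.966 -1.124 2.359
v 3.215 -1.667 3.94
v 2.734 -2.292 3.8
v 2.45 -0.994 2.485
v 2.698 -1.538 4.065
v 1.95 -1.217 2.486
v 2.198 -1.761 4.067
v 1.701 -1.689 2.363
v 1.949 -2.233 3.944
v 1.819 -2.188 2.173
v 2.068 -2.732 3.754
v 2.249 -2.482 2.004
v 2.498 -3.025 3.585
v 2.79 -2.432 1.937
v 3.039 -2.975 3.517
v 3.188 -2.062 2.001
v 3.437 -2.606 3.582
v 3.258 -1.546 2.168
v 3.506 -2.089 3.749
f 2 4 1
f 5 2 1
f 1 4 3
f 3 5 1
f 2 8 4
f 6 2 5
f 6 8 2
f 4 8 3
f 7 5 3
f 3 8 7
f 7 6 5
f 8 6 7
f 10 12 9
f 13 10 9
f 9 12 11
f 11 13 9
f 10 16 12
f 14 10 13
f 14 16 10
f 12 16 11
f 15 13 11
f 11 16 15
f 15 14 13
f 16 14 15
f 17 28 22
f 17 22 18
f 17 18 24
f 17 24 27
f 17 27 28
f 18 22 26
f 22 28 21
f 28 27 19
f 27 24 23
f 24 18 25
f 20 26 21
f 20 21 19
f 20 19 23
f 20 23 25
f 20 25 26
f 21 26 22
f 19 21 28
f 23 19 27
f 25 23 24
f 26 25 18
f 30 29 33
f 30 33 31
f 31 33 34
f 31 34 32
f 33 29 35
f 33 35 34
f 34 35 36
f 34 36 32
f 35 29 37
f 35 37 36
f 36 37 38
f 36 38 32
f 37 29 39
f 37 39 38
f 38 39 40
f 38 40 32
f 39 29 41
f 39 41 40
f 40 41 42
f 40 42 32
f 41 29 43
f 41 43 42
f 42 43 44
f 42 44 32
f 43 29 45
f 43 45 44
f 44 45 46
f 44 46 32
f 45 29 47
f 45 47 46
f 46 47 48
f 46 48 32
f 47 29 30
f 47 30 48
f 48 30 31
f 48 31 32



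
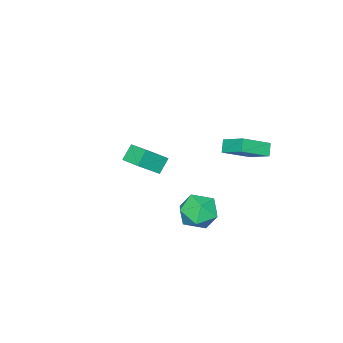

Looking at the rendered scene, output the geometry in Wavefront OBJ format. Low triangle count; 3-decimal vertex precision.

v -1.022 -3.55 -3.142
v 0.293 -4.068 -1.932
v -0.736 -2.244 -2.893
v 0.578 -2.761 -1.683
v -0.238 -3.559 -3.997
v 1.076 -4.076 -2.787
v 0.047 -2.252 -3.748
v 1.362 -2.77 -2.538
v -0.919 3.236 0.624
v -0.763 4.616 1.398
v -0.415 3.527 0.004
v -0.259 4.907 0.778
v 0.639 2.533 1.562
v 0.795 3.913 2.336
v 1.143 2.824 0.942
v 1.299 4.204 1.716
v 3.214 3.887 -1.036
v 3.898 4.625 -1.726
v 4.082 2.315 -1.854
v 4.766 3.053 -2.544
v 4.951 3.001 -1.34
v 4.414 3.972 -0.834
v 3.566 2.968 -2.746
v 3.029 3.939 -2.24
v 4.115 4.056 -2.783
v 4.971 4.077 -1.914
v 3.009 2.863 -1.666
v 3.865 2.884 -0.797
f 2 4 1
f 5 2 1
f 1 4 3
f 3 5 1
f 2 8 4
f 6 2 5
f 6 8 2
f 4 8 3
f 7 5 3
f 3 8 7
f 7 6 5
f 8 6 7
f 10 12 9
f 13 10 9
f 9 12 11
f 11 13 9
f 10 16 12
f 14 10 13
f 14 16 10
f 12 16 11
f 15 13 11
f 11 16 15
f 15 14 13
f 16 14 15
f 17 28 22
f 17 22 18
f 17 18 24
f 17 24 27
f 17 27 28
f 18 22 26
f 22 28 21
f 28 27 19
f 27 24 23
f 24 18 25
f 20 26 21
f 20 21 19
f 20 19 23
f 20 23 25
f 20 25 26
f 21 26 22
f 19 21 28
f 23 19 27
f 25 23 24
f 26 25 18



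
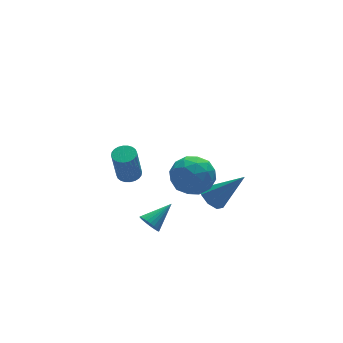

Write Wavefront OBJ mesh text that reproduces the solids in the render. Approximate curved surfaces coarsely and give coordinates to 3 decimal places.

v -0.036 -2.278 0.05
v 0.805 -1.834 -0.424
v 0.815 -3.766 0.164
v 1.656 -3.322 -0.31
v 1.381 -3.025 0.672
v 0.855 -2.105 0.602
v 0.765 -3.495 -0.862
v 0.239 -2.575 -0.932
v 1.3 -2.586 -0.987
v 1.68 -2.296 -0.039
v -0.06 -3.304 -0.221
v 0.32 -3.014 0.727
v 0.31 -1.925 -0.197
v 1.31 -3.675 -0.063
v 1.148 -3.501 0.514
v 1.643 -3.24 0.236
v 0.34 -2.085 0.406
v 0.834 -1.824 0.128
v 1.172 -2.524 0.772
v 0.786 -3.776 -0.388
v 1.28 -3.515 -0.666
v -0.023 -2.36 -0.496
v 0.472 -2.099 -0.774
v 0.448 -3.076 -1.032
v 1.095 -2.106 -0.806
v 1.595 -2.981 -0.739
v 1.071 -3.082 -1.064
v 0.762 -2.542 -1.105
v 1.319 -1.936 -0.249
v 1.819 -2.811 -0.182
v 1.657 -2.636 0.395
v 1.348 -2.095 0.354
v 1.609 -2.378 -0.58
v -0.199 -2.789 -0.078
v 0.301 -3.664 -0.011
v 0.272 -3.505 -0.614
v -0.037 -2.964 -0.655
v 0.025 -2.619 0.479
v 0.525 -3.494 0.546
v 0.858 -3.058 0.845
v 0.549 -2.518 0.804
v 0.011 -3.222 0.32
v 0.482 3.028 -4.14
v 1.059 3.033 -4.017
v 0.695 2.757 -2.297
v 0.118 2.752 -2.42
v 1.006 3.255 -3.993
v 0.642 2.979 -2.272
v 0.874 3.443 -3.991
v 0.509 3.167 -2.27
v 0.681 3.568 -4.011
v 0.317 3.292 -2.291
v 0.459 3.611 -4.052
v 0.094 3.335 -2.331
v 0.24 3.565 -4.105
v -0.125 3.289 -2.385
v 0.058 3.437 -4.165
v -0.307 3.161 -2.444
v -0.06 3.247 -4.22
v -0.424 2.971 -2.5
v -0.095 3.023 -4.263
v -0.459 2.747 -2.543
v -0.042 2.801 -4.288
v -0.406 2.525 -2.567
v 0.091 2.613 -4.29
v -0.274 2.337 -2.569
v 0.283 2.488 -4.269
v -0.081 2.212 -2.549
v 0.506 2.445 -4.229
v 0.141 2.169 -2.508
v 0.725 2.491 -4.175
v 0.36 2.215 -2.455
v 0.907 2.619 -4.116
v 0.542 2.343 -2.395
v 1.024 2.809 -4.06
v 0.66 2.533 -2.34
v 2.467 -1.417 -3.267
v 2.784 -1.865 -3.733
v 3.693 -2.103 -1.773
v 3.033 -1.373 -3.711
v 2.95 -0.907 -3.428
v 2.584 -0.74 -3.051
v 2.15 -0.969 -2.801
v 1.902 -1.46 -2.823
v 1.985 -1.926 -3.105
v 2.35 -2.094 -3.482
v -0.688 -1.61 -3.764
v -0.401 -1.611 -4.257
v 0.528 -1.31 -3.056
v -0.462 -1.398 -4.243
v -0.558 -1.217 -4.156
v -0.673 -1.096 -4.009
v -0.791 -1.053 -3.825
v -0.893 -1.095 -3.632
v -0.964 -1.216 -3.459
v -0.993 -1.396 -3.333
v -0.975 -1.61 -3.272
v -0.914 -1.823 -3.286
v -0.819 -2.004 -3.373
v -0.704 -2.125 -3.52
v -0.586 -2.168 -3.704
v -0.484 -2.126 -3.897
v -0.413 -2.005 -4.07
v -0.384 -1.824 -4.196
f 1 38 17
f 38 12 41
f 17 41 6
f 38 41 17
f 1 17 13
f 17 6 18
f 13 18 2
f 17 18 13
f 1 13 22
f 13 2 23
f 22 23 8
f 13 23 22
f 1 22 34
f 22 8 37
f 34 37 11
f 22 37 34
f 1 34 38
f 34 11 42
f 38 42 12
f 34 42 38
f 2 18 29
f 18 6 32
f 29 32 10
f 18 32 29
f 6 41 19
f 41 12 40
f 19 40 5
f 41 40 19
f 12 42 39
f 42 11 35
f 39 35 3
f 42 35 39
f 11 37 36
f 37 8 24
f 36 24 7
f 37 24 36
f 8 23 28
f 23 2 25
f 28 25 9
f 23 25 28
f 4 30 16
f 30 10 31
f 16 31 5
f 30 31 16
f 4 16 14
f 16 5 15
f 14 15 3
f 16 15 14
f 4 14 21
f 14 3 20
f 21 20 7
f 14 20 21
f 4 21 26
f 21 7 27
f 26 27 9
f 21 27 26
f 4 26 30
f 26 9 33
f 30 33 10
f 26 33 30
f 5 31 19
f 31 10 32
f 19 32 6
f 31 32 19
f 3 15 39
f 15 5 40
f 39 40 12
f 15 40 39
f 7 20 36
f 20 3 35
f 36 35 11
f 20 35 36
f 9 27 28
f 27 7 24
f 28 24 8
f 27 24 28
f 10 33 29
f 33 9 25
f 29 25 2
f 33 25 29
f 44 43 47
f 44 47 45
f 45 47 48
f 45 48 46
f 47 43 49
f 47 49 48
f 48 49 50
f 48 50 46
f 49 43 51
f 49 51 50
f 50 51 52
f 50 52 46
f 51 43 53
f 51 53 52
f 52 53 54
f 52 54 46
f 53 43 55
f 53 55 54
f 54 55 56
f 54 56 46
f 55 43 57
f 55 57 56
f 56 57 58
f 56 58 46
f 57 43 59
f 57 59 58
f 58 59 60
f 58 60 46
f 59 43 61
f 59 61 60
f 60 61 62
f 60 62 46
f 61 43 63
f 61 63 62
f 62 63 64
f 62 64 46
f 63 43 65
f 63 65 64
f 64 65 66
f 64 66 46
f 65 43 67
f 65 67 66
f 66 67 68
f 66 68 46
f 67 43 69
f 67 69 68
f 68 69 70
f 68 70 46
f 69 43 71
f 69 71 70
f 70 71 72
f 70 72 46
f 71 43 73
f 71 73 72
f 72 73 74
f 72 74 46
f 73 43 75
f 73 75 74
f 74 75 76
f 74 76 46
f 75 43 44
f 75 44 76
f 76 44 45
f 76 45 46
f 78 77 80
f 78 80 79
f 80 77 81
f 80 81 79
f 81 77 82
f 81 82 79
f 82 77 83
f 82 83 79
f 83 77 84
f 83 84 79
f 84 77 85
f 84 85 79
f 85 77 86
f 85 86 79
f 86 77 78
f 86 78 79
f 88 87 90
f 88 90 89
f 90 87 91
f 90 91 89
f 91 87 92
f 91 92 89
f 92 87 93
f 92 93 89
f 93 87 94
f 93 94 89
f 94 87 95
f 94 95 89
f 95 87 96
f 95 96 89
f 96 87 97
f 96 97 89
f 97 87 98
f 97 98 89
f 98 87 99
f 98 99 89
f 99 87 100
f 99 100 89
f 100 87 101
f 100 101 89
f 101 87 102
f 101 102 89
f 102 87 103
f 102 103 89
f 103 87 104
f 103 104 89
f 104 87 88
f 104 88 89



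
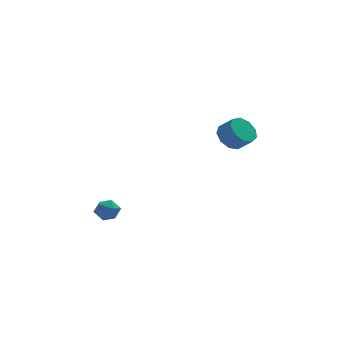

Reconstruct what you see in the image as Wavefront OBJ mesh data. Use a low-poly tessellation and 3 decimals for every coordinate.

v -4.253 -0.587 -0.678
v -3.937 -0.148 -0.227
v -3.243 -1.052 -0.933
v -2.927 -0.613 -0.482
v -3.348 -1.124 -0.24
v -3.971 -0.837 -0.083
v -3.209 -0.363 -1.077
v -3.832 -0.076 -0.92
v -3.291 -0.01 -0.474
v -3.377 -0.48 0.044
v -3.803 -0.72 -1.204
v -3.889 -1.19 -0.686
v 2.655 3.02 2.657
v 3.306 3.564 2.422
v 3.955 3.084 3.108
v 3.305 2.54 3.343
v 2.995 3.8 2.881
v 3.645 3.32 3.567
v 2.526 3.671 3.235
v 3.175 3.191 3.921
v 2.117 3.237 3.318
v 2.766 2.757 4.005
v 1.96 2.702 3.092
v 2.609 2.222 3.779
v 2.128 2.315 2.663
v 2.778 1.835 3.349
v 2.543 2.259 2.23
v 3.193 1.778 2.917
v 3.011 2.558 1.997
v 3.66 2.078 2.684
v 3.312 3.074 2.073
v 3.961 2.594 2.76
f 1 12 6
f 1 6 2
f 1 2 8
f 1 8 11
f 1 11 12
f 2 6 10
f 6 12 5
f 12 11 3
f 11 8 7
f 8 2 9
f 4 10 5
f 4 5 3
f 4 3 7
f 4 7 9
f 4 9 10
f 5 10 6
f 3 5 12
f 7 3 11
f 9 7 8
f 10 9 2
f 14 13 17
f 14 17 15
f 15 17 18
f 15 18 16
f 17 13 19
f 17 19 18
f 18 19 20
f 18 20 16
f 19 13 21
f 19 21 20
f 20 21 22
f 20 22 16
f 21 13 23
f 21 23 22
f 22 23 24
f 22 24 16
f 23 13 25
f 23 25 24
f 24 25 26
f 24 26 16
f 25 13 27
f 25 27 26
f 26 27 28
f 26 28 16
f 27 13 29
f 27 29 28
f 28 29 30
f 28 30 16
f 29 13 31
f 29 31 30
f 30 31 32
f 30 32 16
f 31 13 14
f 31 14 32
f 32 14 15
f 32 15 16



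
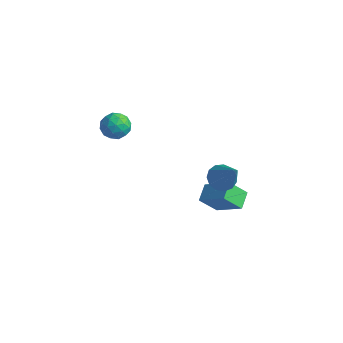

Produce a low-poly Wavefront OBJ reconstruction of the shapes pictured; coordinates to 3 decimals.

v 0.334 1.699 -2.267
v 0.741 1.355 -2.655
v 1.446 1.261 -0.713
v 0.871 1.703 -2.65
v 0.83 2.05 -2.523
v 0.631 2.286 -2.315
v 0.338 2.335 -2.091
v 0.044 2.182 -1.923
v -0.159 1.875 -1.864
v -0.205 1.513 -1.933
v -0.08 1.209 -2.108
v 0.176 1.061 -2.333
v 0.482 1.115 -2.537
v -3.337 -0.826 1.612
v -2.897 -0.693 1.12
v -2.803 -1.747 1.84
v -2.363 -1.614 1.348
v -2.371 -1.235 1.904
v -2.701 -0.666 1.764
v -2.999 -1.774 1.196
v -3.329 -1.205 1.056
v -2.688 -1.278 0.864
v -2.3 -0.945 1.301
v -3.4 -1.495 1.659
v -3.012 -1.162 2.096
v -3.164 -0.679 1.346
v -2.536 -1.761 1.614
v -2.541 -1.539 1.941
v -2.282 -1.46 1.652
v -3.049 -0.663 1.724
v -2.79 -0.584 1.435
v -2.481 -0.903 1.896
v -2.91 -1.856 1.525
v -2.651 -1.777 1.236
v -3.418 -0.98 1.308
v -3.159 -0.901 1.019
v -3.219 -1.537 1.064
v -2.783 -0.944 0.906
v -2.469 -1.486 1.04
v -2.842 -1.58 0.951
v -3.036 -1.245 0.868
v -2.555 -0.749 1.163
v -2.241 -1.29 1.297
v -2.245 -1.067 1.624
v -2.439 -0.733 1.542
v -2.432 -1.093 1.013
v -3.459 -1.15 1.663
v -3.145 -1.691 1.797
v -3.261 -1.707 1.418
v -3.455 -1.373 1.336
v -3.231 -0.954 1.92
v -2.917 -1.496 2.054
v -2.664 -1.195 2.092
v -2.858 -0.86 2.009
v -3.268 -1.347 1.947
v 0.068 1.741 -4.746
v -0.457 1.192 -3.951
v -0.214 2.484 -4.419
v -0.739 1.936 -3.624
v 1.299 1.824 -3.876
v 0.774 1.276 -3.081
v 1.017 2.568 -3.549
v 0.492 2.019 -2.754
f 2 1 4
f 2 4 3
f 4 1 5
f 4 5 3
f 5 1 6
f 5 6 3
f 6 1 7
f 6 7 3
f 7 1 8
f 7 8 3
f 8 1 9
f 8 9 3
f 9 1 10
f 9 10 3
f 10 1 11
f 10 11 3
f 11 1 12
f 11 12 3
f 12 1 13
f 12 13 3
f 13 1 2
f 13 2 3
f 14 51 30
f 51 25 54
f 30 54 19
f 51 54 30
f 14 30 26
f 30 19 31
f 26 31 15
f 30 31 26
f 14 26 35
f 26 15 36
f 35 36 21
f 26 36 35
f 14 35 47
f 35 21 50
f 47 50 24
f 35 50 47
f 14 47 51
f 47 24 55
f 51 55 25
f 47 55 51
f 15 31 42
f 31 19 45
f 42 45 23
f 31 45 42
f 19 54 32
f 54 25 53
f 32 53 18
f 54 53 32
f 25 55 52
f 55 24 48
f 52 48 16
f 55 48 52
f 24 50 49
f 50 21 37
f 49 37 20
f 50 37 49
f 21 36 41
f 36 15 38
f 41 38 22
f 36 38 41
f 17 43 29
f 43 23 44
f 29 44 18
f 43 44 29
f 17 29 27
f 29 18 28
f 27 28 16
f 29 28 27
f 17 27 34
f 27 16 33
f 34 33 20
f 27 33 34
f 17 34 39
f 34 20 40
f 39 40 22
f 34 40 39
f 17 39 43
f 39 22 46
f 43 46 23
f 39 46 43
f 18 44 32
f 44 23 45
f 32 45 19
f 44 45 32
f 16 28 52
f 28 18 53
f 52 53 25
f 28 53 52
f 20 33 49
f 33 16 48
f 49 48 24
f 33 48 49
f 22 40 41
f 40 20 37
f 41 37 21
f 40 37 41
f 23 46 42
f 46 22 38
f 42 38 15
f 46 38 42
f 57 59 56
f 60 57 56
f 56 59 58
f 58 60 56
f 57 63 59
f 61 57 60
f 61 63 57
f 59 63 58
f 62 60 58
f 58 63 62
f 62 61 60
f 63 61 62



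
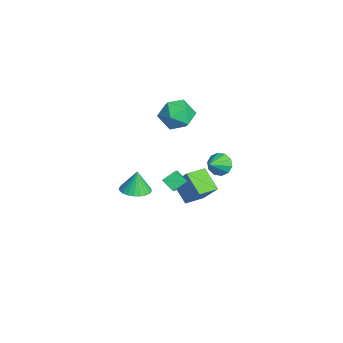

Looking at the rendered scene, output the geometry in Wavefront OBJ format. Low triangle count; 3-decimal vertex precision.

v -2.128 3.321 -4.4
v -3.28 2.832 -3.452
v -2.801 4.482 -4.618
v -3.953 3.993 -3.67
v -1.407 3.967 -3.19
v -2.559 3.478 -2.242
v -2.08 5.128 -3.408
v -3.232 4.639 -2.46
v 2.486 4.187 2.083
v 3.061 4.533 1.795
v 3.214 3.473 2.677
v 2.951 4.741 2.18
v 2.664 4.738 2.528
v 2.309 4.524 2.706
v 2.021 4.181 2.646
v 1.911 3.841 2.371
v 2.021 3.633 1.986
v 2.309 3.636 1.638
v 2.664 3.85 1.46
v 2.951 4.193 1.52
v -1.538 3.78 3.37
v -0.639 3.172 3.17
v -2.501 2.288 3.57
v -1.602 1.68 3.37
v -1.678 2.263 4.304
v -1.083 3.185 4.181
v -2.057 2.275 2.559
v -1.462 3.197 2.436
v -0.959 2.242 2.669
v -0.725 2.235 3.748
v -2.415 3.225 2.992
v -2.181 3.218 4.071
v 0.944 2.119 -0.875
v 0.403 1.637 -0.341
v 0.755 2.89 -0.372
v 0.215 2.408 0.163
v 1.965 1.852 -0.083
v 1.425 1.37 0.452
v 1.777 2.623 0.421
v 1.236 2.141 0.955
v -3.6 0.796 -3.971
v -2.888 0.247 -3.83
v -3.76 0.944 -2.589
v -2.729 0.564 -3.846
v -2.702 0.916 -3.88
v -2.813 1.25 -3.929
v -3.043 1.515 -3.984
v -3.357 1.67 -4.037
v -3.709 1.693 -4.08
v -4.044 1.578 -4.107
v -4.312 1.345 -4.113
v -4.471 1.028 -4.097
v -4.497 0.675 -4.063
v -4.387 0.341 -4.014
v -4.157 0.077 -3.959
v -3.842 -0.079 -3.906
v -3.491 -0.101 -3.863
v -3.156 0.013 -3.836
f 2 4 1
f 5 2 1
f 1 4 3
f 3 5 1
f 2 8 4
f 6 2 5
f 6 8 2
f 4 8 3
f 7 5 3
f 3 8 7
f 7 6 5
f 8 6 7
f 10 9 12
f 10 12 11
f 12 9 13
f 12 13 11
f 13 9 14
f 13 14 11
f 14 9 15
f 14 15 11
f 15 9 16
f 15 16 11
f 16 9 17
f 16 17 11
f 17 9 18
f 17 18 11
f 18 9 19
f 18 19 11
f 19 9 20
f 19 20 11
f 20 9 10
f 20 10 11
f 21 32 26
f 21 26 22
f 21 22 28
f 21 28 31
f 21 31 32
f 22 26 30
f 26 32 25
f 32 31 23
f 31 28 27
f 28 22 29
f 24 30 25
f 24 25 23
f 24 23 27
f 24 27 29
f 24 29 30
f 25 30 26
f 23 25 32
f 27 23 31
f 29 27 28
f 30 29 22
f 34 36 33
f 37 34 33
f 33 36 35
f 35 37 33
f 34 40 36
f 38 34 37
f 38 40 34
f 36 40 35
f 39 37 35
f 35 40 39
f 39 38 37
f 40 38 39
f 42 41 44
f 42 44 43
f 44 41 45
f 44 45 43
f 45 41 46
f 45 46 43
f 46 41 47
f 46 47 43
f 47 41 48
f 47 48 43
f 48 41 49
f 48 49 43
f 49 41 50
f 49 50 43
f 50 41 51
f 50 51 43
f 51 41 52
f 51 52 43
f 52 41 53
f 52 53 43
f 53 41 54
f 53 54 43
f 54 41 55
f 54 55 43
f 55 41 56
f 55 56 43
f 56 41 57
f 56 57 43
f 57 41 58
f 57 58 43
f 58 41 42
f 58 42 43



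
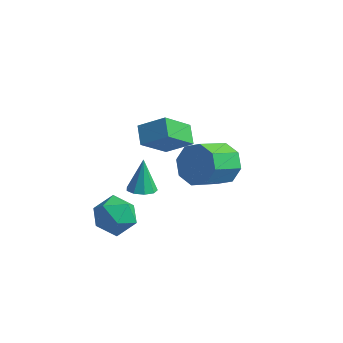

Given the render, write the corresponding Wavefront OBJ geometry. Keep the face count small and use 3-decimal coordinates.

v -2.419 -2.4 -0.66
v -1.594 -2.842 -1.065
v -2.366 -3.458 0.605
v -1.541 -3.9 0.2
v -1.479 -2.954 0.577
v -1.512 -2.301 -0.205
v -2.448 -3.999 -0.255
v -2.481 -3.346 -1.037
v -1.612 -3.831 -0.815
v -1.013 -3.185 -0.3
v -2.947 -3.115 -0.16
v -2.348 -2.469 0.355
v -0.75 -3.217 2.178
v -0.161 -3.379 2.335
v -0.93 -2.583 3.502
v -0.163 -2.99 2.149
v -0.438 -2.708 1.976
v -0.86 -2.664 1.897
v -1.23 -2.879 1.95
v -1.375 -3.252 2.109
v -1.227 -3.609 2.3
v -0.856 -3.783 2.434
v -0.435 -3.692 2.448
v 1.304 0.321 1.248
v 1.92 0.588 1.989
v 1.292 -0.754 2.994
v 0.676 -1.021 2.252
v 1.241 0.938 2.032
v 0.613 -0.404 3.037
v 0.599 0.927 1.615
v -0.03 -0.415 2.62
v 0.37 0.56 0.983
v -0.258 -0.781 1.988
v 0.688 0.054 0.506
v 0.06 -1.288 1.511
v 1.367 -0.296 0.463
v 0.739 -1.638 1.468
v 2.01 -0.285 0.88
v 1.381 -1.627 1.885
v 2.238 0.081 1.512
v 1.61 -1.26 2.517
v -2.246 2.621 -0.242
v -2.928 1.471 1.123
v -1.09 2.868 0.544
v -1.771 1.719 1.909
v -1.789 1.841 -0.669
v -2.47 0.692 0.696
v -0.632 2.089 0.117
v -1.314 0.939 1.482
f 1 12 6
f 1 6 2
f 1 2 8
f 1 8 11
f 1 11 12
f 2 6 10
f 6 12 5
f 12 11 3
f 11 8 7
f 8 2 9
f 4 10 5
f 4 5 3
f 4 3 7
f 4 7 9
f 4 9 10
f 5 10 6
f 3 5 12
f 7 3 11
f 9 7 8
f 10 9 2
f 14 13 16
f 14 16 15
f 16 13 17
f 16 17 15
f 17 13 18
f 17 18 15
f 18 13 19
f 18 19 15
f 19 13 20
f 19 20 15
f 20 13 21
f 20 21 15
f 21 13 22
f 21 22 15
f 22 13 23
f 22 23 15
f 23 13 14
f 23 14 15
f 25 24 28
f 25 28 26
f 26 28 29
f 26 29 27
f 28 24 30
f 28 30 29
f 29 30 31
f 29 31 27
f 30 24 32
f 30 32 31
f 31 32 33
f 31 33 27
f 32 24 34
f 32 34 33
f 33 34 35
f 33 35 27
f 34 24 36
f 34 36 35
f 35 36 37
f 35 37 27
f 36 24 38
f 36 38 37
f 37 38 39
f 37 39 27
f 38 24 40
f 38 40 39
f 39 40 41
f 39 41 27
f 40 24 25
f 40 25 41
f 41 25 26
f 41 26 27
f 43 45 42
f 46 43 42
f 42 45 44
f 44 46 42
f 43 49 45
f 47 43 46
f 47 49 43
f 45 49 44
f 48 46 44
f 44 49 48
f 48 47 46
f 49 47 48



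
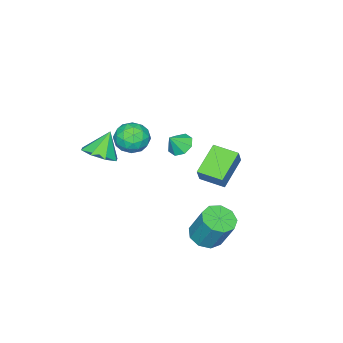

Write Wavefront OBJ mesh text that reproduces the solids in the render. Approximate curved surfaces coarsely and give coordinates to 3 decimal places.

v -4.243 -0.808 -1.073
v -3.796 -1.271 -1.548
v -3.577 -1.052 -0.207
v -3.6 -0.691 -1.535
v -3.781 -0.179 -1.251
v -4.233 -0.036 -0.864
v -4.69 -0.344 -0.599
v -4.886 -0.924 -0.612
v -4.705 -1.436 -0.895
v -4.253 -1.58 -1.283
v 0.464 -2.595 0.219
v 1.159 -3.235 0.701
v -0.384 -2.505 1.561
v 1.356 -2.451 0.773
v 1.031 -1.752 0.52
v 0.374 -1.547 0.091
v -0.231 -1.956 -0.263
v -0.428 -2.739 -0.335
v -0.103 -3.439 -0.082
v 0.554 -3.644 0.347
v -1.213 2.599 -0.42
v -2.922 2.415 0.563
v -1.463 4.007 -0.592
v -3.172 3.823 0.391
v -0.668 2.817 0.569
v -2.377 2.633 1.552
v -0.918 4.225 0.397
v -2.627 4.041 1.38
v -0.828 3.319 -4.302
v -0.255 4.015 -4.686
v -0.139 4.917 -2.882
v -0.712 4.221 -2.498
v -0.898 4.195 -4.735
v -0.783 5.097 -2.931
v -1.509 3.966 -4.582
v -1.394 4.867 -2.777
v -1.801 3.433 -4.297
v -1.686 4.335 -2.493
v -1.637 2.848 -4.015
v -1.522 3.749 -2.211
v -1.095 2.483 -3.867
v -0.98 3.384 -2.063
v -0.427 2.509 -3.923
v -0.312 3.411 -2.119
v 0.053 2.915 -4.156
v 0.168 3.816 -2.352
v 0.121 3.509 -4.458
v 0.236 4.411 -2.654
v -0.321 -0.062 2.017
v 0.176 0.432 2.758
v 0.724 -1.332 2.162
v 1.221 -0.838 2.903
v 0.277 -1.186 3.067
v -0.369 -0.402 2.978
v 1.269 -0.498 1.942
v 0.623 0.286 1.853
v 1.159 0.162 2.712
v 0.546 -0.263 3.407
v 0.354 -0.637 1.513
v -0.259 -1.062 2.208
v -0.164 0.296 2.375
v 1.064 -1.196 2.545
v 0.509 -1.401 2.642
v 0.802 -1.111 3.077
v -0.485 -0.194 2.504
v -0.192 0.096 2.939
v -0.133 -0.855 3.121
v 1.092 -0.996 1.981
v 1.385 -0.706 2.416
v 0.098 0.211 1.843
v 0.391 0.501 2.278
v 1.033 -0.045 1.799
v 0.706 0.428 2.783
v 1.32 -0.318 2.868
v 1.348 -0.118 2.304
v 0.968 0.343 2.251
v 0.345 0.178 3.192
v 0.96 -0.568 3.277
v 0.405 -0.773 3.374
v 0.025 -0.312 3.321
v 0.923 0.02 3.165
v -0.06 -0.332 1.643
v 0.555 -1.078 1.728
v 0.875 -0.588 1.599
v 0.495 -0.127 1.546
v -0.42 -0.582 2.052
v 0.194 -1.328 2.137
v -0.068 -1.243 2.669
v -0.448 -0.782 2.616
v -0.023 -0.92 1.755
f 2 1 4
f 2 4 3
f 4 1 5
f 4 5 3
f 5 1 6
f 5 6 3
f 6 1 7
f 6 7 3
f 7 1 8
f 7 8 3
f 8 1 9
f 8 9 3
f 9 1 10
f 9 10 3
f 10 1 2
f 10 2 3
f 12 11 14
f 12 14 13
f 14 11 15
f 14 15 13
f 15 11 16
f 15 16 13
f 16 11 17
f 16 17 13
f 17 11 18
f 17 18 13
f 18 11 19
f 18 19 13
f 19 11 20
f 19 20 13
f 20 11 12
f 20 12 13
f 22 24 21
f 25 22 21
f 21 24 23
f 23 25 21
f 22 28 24
f 26 22 25
f 26 28 22
f 24 28 23
f 27 25 23
f 23 28 27
f 27 26 25
f 28 26 27
f 30 29 33
f 30 33 31
f 31 33 34
f 31 34 32
f 33 29 35
f 33 35 34
f 34 35 36
f 34 36 32
f 35 29 37
f 35 37 36
f 36 37 38
f 36 38 32
f 37 29 39
f 37 39 38
f 38 39 40
f 38 40 32
f 39 29 41
f 39 41 40
f 40 41 42
f 40 42 32
f 41 29 43
f 41 43 42
f 42 43 44
f 42 44 32
f 43 29 45
f 43 45 44
f 44 45 46
f 44 46 32
f 45 29 47
f 45 47 46
f 46 47 48
f 46 48 32
f 47 29 30
f 47 30 48
f 48 30 31
f 48 31 32
f 49 86 65
f 86 60 89
f 65 89 54
f 86 89 65
f 49 65 61
f 65 54 66
f 61 66 50
f 65 66 61
f 49 61 70
f 61 50 71
f 70 71 56
f 61 71 70
f 49 70 82
f 70 56 85
f 82 85 59
f 70 85 82
f 49 82 86
f 82 59 90
f 86 90 60
f 82 90 86
f 50 66 77
f 66 54 80
f 77 80 58
f 66 80 77
f 54 89 67
f 89 60 88
f 67 88 53
f 89 88 67
f 60 90 87
f 90 59 83
f 87 83 51
f 90 83 87
f 59 85 84
f 85 56 72
f 84 72 55
f 85 72 84
f 56 71 76
f 71 50 73
f 76 73 57
f 71 73 76
f 52 78 64
f 78 58 79
f 64 79 53
f 78 79 64
f 52 64 62
f 64 53 63
f 62 63 51
f 64 63 62
f 52 62 69
f 62 51 68
f 69 68 55
f 62 68 69
f 52 69 74
f 69 55 75
f 74 75 57
f 69 75 74
f 52 74 78
f 74 57 81
f 78 81 58
f 74 81 78
f 53 79 67
f 79 58 80
f 67 80 54
f 79 80 67
f 51 63 87
f 63 53 88
f 87 88 60
f 63 88 87
f 55 68 84
f 68 51 83
f 84 83 59
f 68 83 84
f 57 75 76
f 75 55 72
f 76 72 56
f 75 72 76
f 58 81 77
f 81 57 73
f 77 73 50
f 81 73 77

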